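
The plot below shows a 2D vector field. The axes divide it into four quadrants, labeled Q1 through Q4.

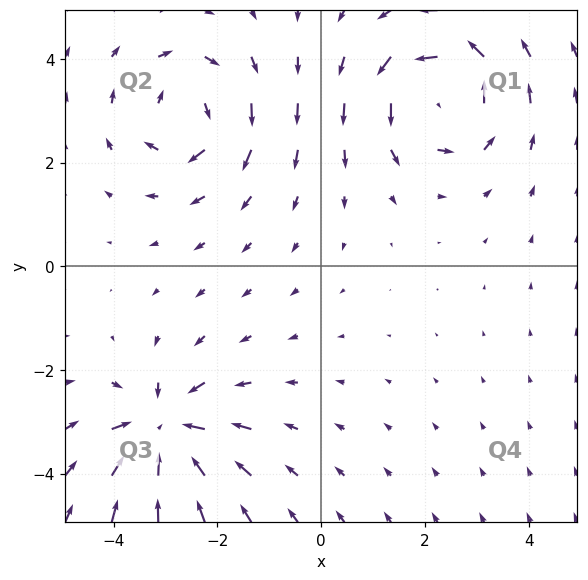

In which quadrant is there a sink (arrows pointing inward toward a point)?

The sink sits at approximately (-3.0, -3.2), which lies in quadrant Q3. The divergence there is about -5, negative as expected for a sink.

Q3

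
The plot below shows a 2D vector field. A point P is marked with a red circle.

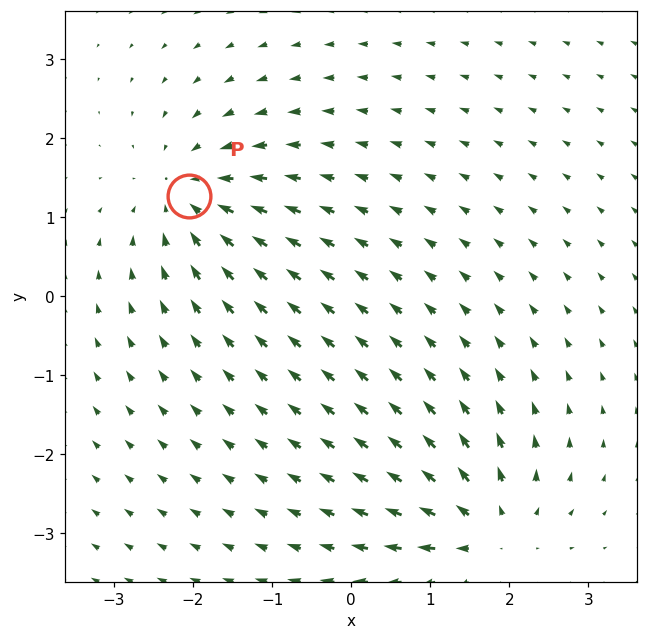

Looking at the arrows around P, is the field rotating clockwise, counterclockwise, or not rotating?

not rotating

Near P at (-2.1, 1.3) the arrows show no circulation. The curl there is ≈0.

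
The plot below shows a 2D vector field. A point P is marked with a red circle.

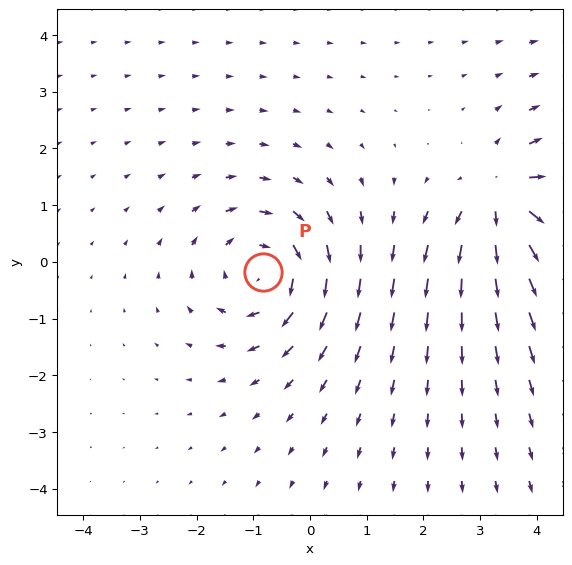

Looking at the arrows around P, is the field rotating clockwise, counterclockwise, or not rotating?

Near P at (-0.8, -0.2) the arrows circulate clockwise. The curl (z-component) there is about -5; negative curl means clockwise rotation.

clockwise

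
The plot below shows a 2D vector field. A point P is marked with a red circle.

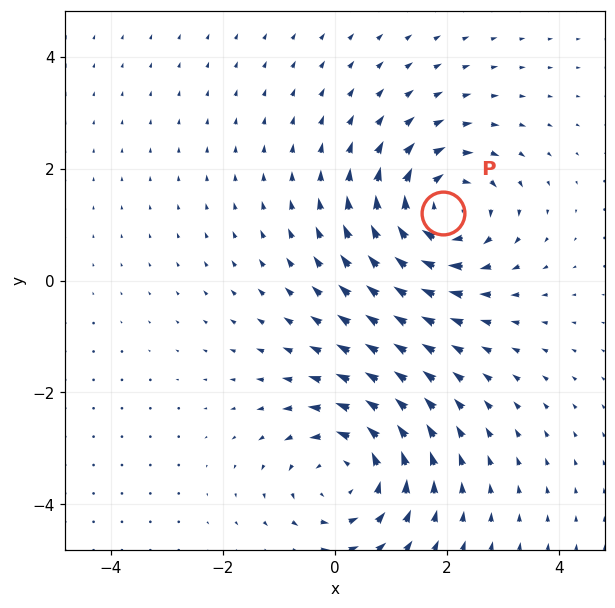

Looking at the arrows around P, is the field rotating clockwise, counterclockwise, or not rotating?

clockwise

Near P at (1.9, 1.2) the arrows circulate clockwise. The curl (z-component) there is about -5; negative curl means clockwise rotation.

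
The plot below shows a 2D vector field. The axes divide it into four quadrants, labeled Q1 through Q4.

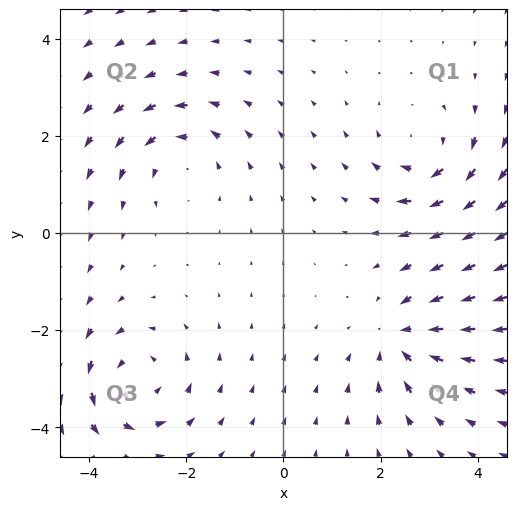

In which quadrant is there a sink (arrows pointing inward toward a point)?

The sink sits at approximately (2.4, -2.2), which lies in quadrant Q4. The divergence there is about -4, negative as expected for a sink.

Q4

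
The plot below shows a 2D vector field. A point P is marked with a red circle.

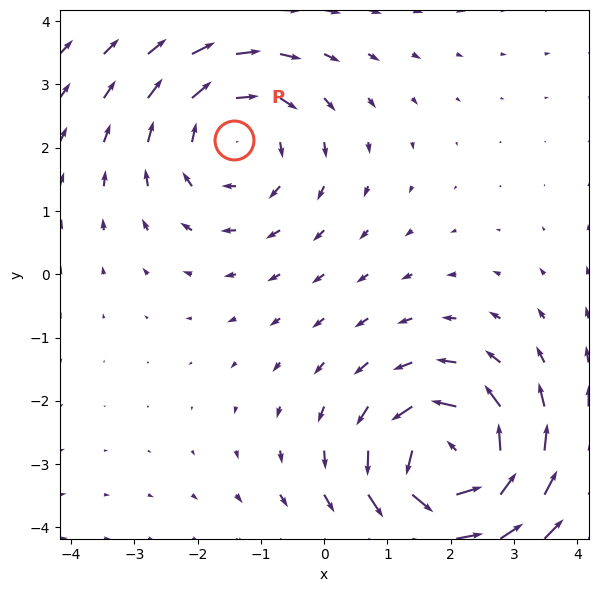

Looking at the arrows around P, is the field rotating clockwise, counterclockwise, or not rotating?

Near P at (-1.4, 2.1) the arrows circulate clockwise. The curl (z-component) there is about -3; negative curl means clockwise rotation.

clockwise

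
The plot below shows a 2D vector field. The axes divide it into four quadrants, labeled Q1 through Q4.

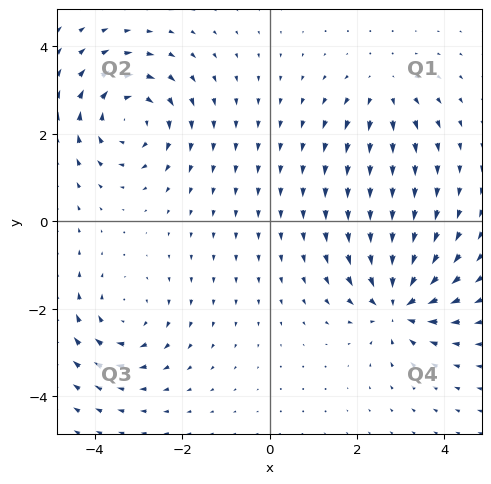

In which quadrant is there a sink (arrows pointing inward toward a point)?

The sink sits at approximately (2.9, -1.9), which lies in quadrant Q4. The divergence there is about -6, negative as expected for a sink.

Q4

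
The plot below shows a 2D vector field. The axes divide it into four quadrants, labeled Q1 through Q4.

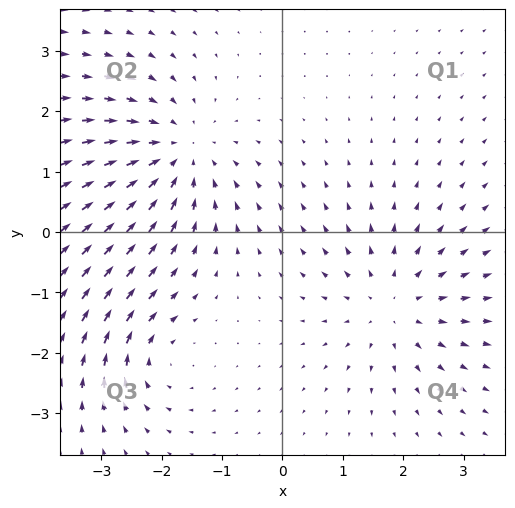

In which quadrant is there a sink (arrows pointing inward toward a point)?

The sink sits at approximately (-1.8, 1.3), which lies in quadrant Q2. The divergence there is about -4, negative as expected for a sink.

Q2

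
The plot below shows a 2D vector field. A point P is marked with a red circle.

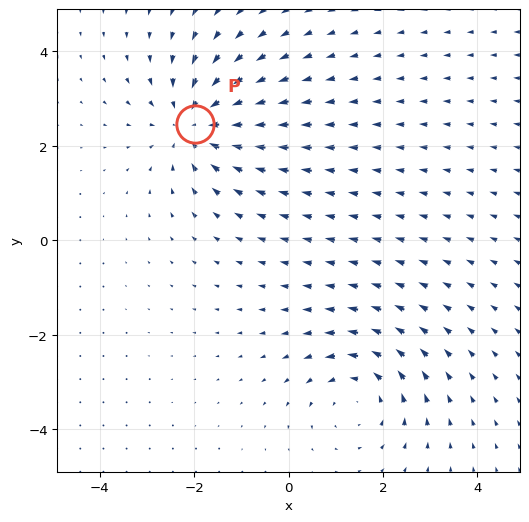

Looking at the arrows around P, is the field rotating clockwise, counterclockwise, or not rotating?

not rotating

Near P at (-2.0, 2.5) the arrows show no circulation. The curl there is ≈0.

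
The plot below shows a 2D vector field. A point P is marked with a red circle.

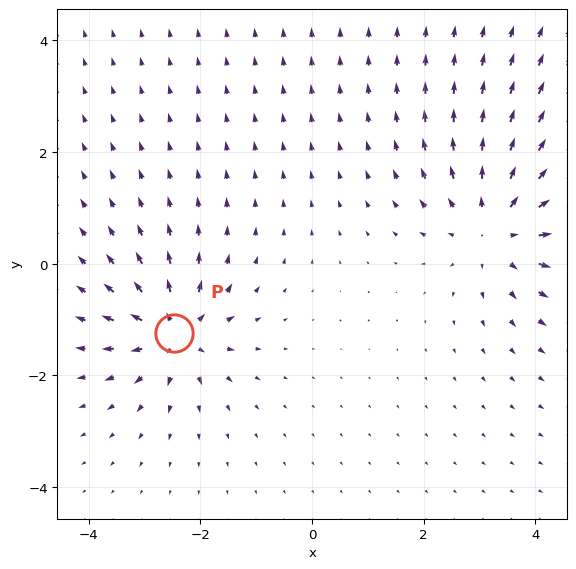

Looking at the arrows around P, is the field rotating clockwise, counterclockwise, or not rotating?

not rotating

Near P at (-2.5, -1.2) the arrows show no circulation. The curl there is ≈0.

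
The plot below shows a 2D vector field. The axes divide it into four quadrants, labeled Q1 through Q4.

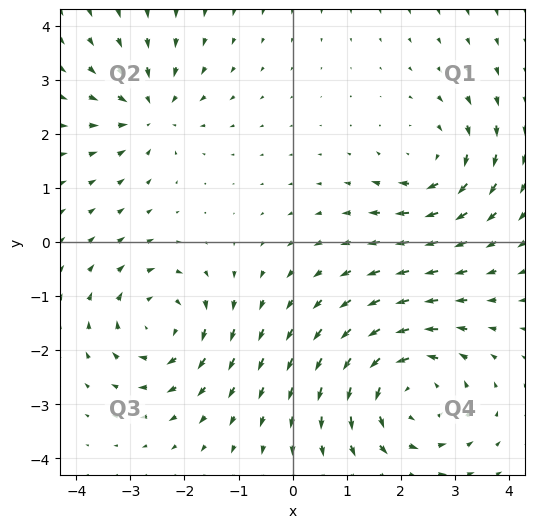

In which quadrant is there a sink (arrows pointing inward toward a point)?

Q2

The sink sits at approximately (-2.6, 2.4), which lies in quadrant Q2. The divergence there is about -4, negative as expected for a sink.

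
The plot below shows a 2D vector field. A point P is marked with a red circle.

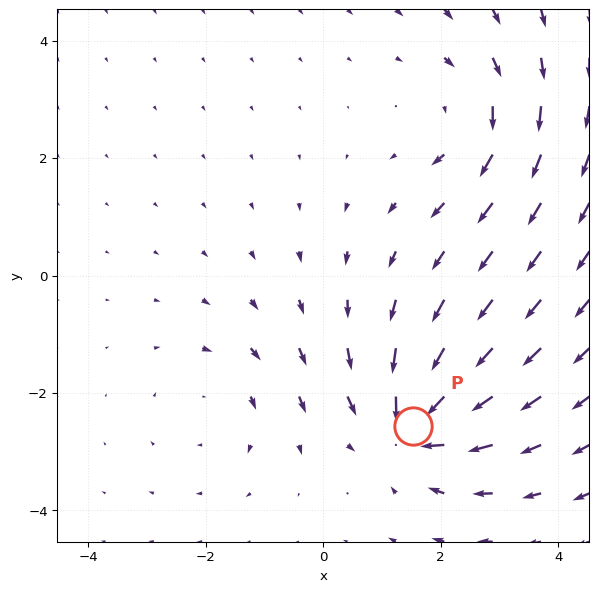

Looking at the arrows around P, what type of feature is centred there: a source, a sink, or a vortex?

At P (1.5, -2.6) the arrows converge inward. Divergence about -6, curl ≈0 — negative divergence with near-zero curl is a sink.

sink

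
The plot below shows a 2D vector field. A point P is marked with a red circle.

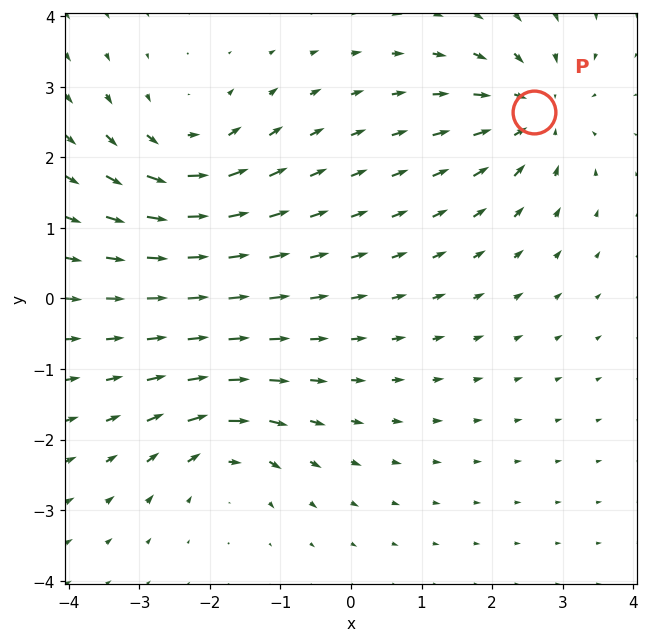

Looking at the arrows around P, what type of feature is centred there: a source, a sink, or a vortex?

sink

At P (2.6, 2.6) the arrows converge inward. Divergence about -6, curl ≈0 — negative divergence with near-zero curl is a sink.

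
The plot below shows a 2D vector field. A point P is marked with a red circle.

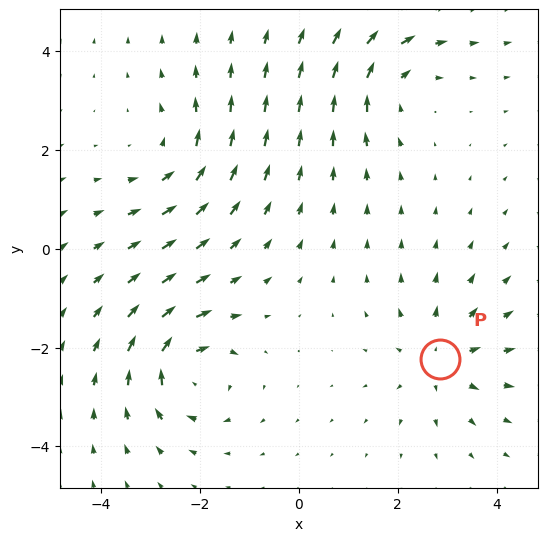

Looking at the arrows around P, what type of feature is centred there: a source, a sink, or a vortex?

source

At P (2.9, -2.2) the arrows spread outward. Divergence about +4, curl ≈0 — positive divergence with near-zero curl is a source.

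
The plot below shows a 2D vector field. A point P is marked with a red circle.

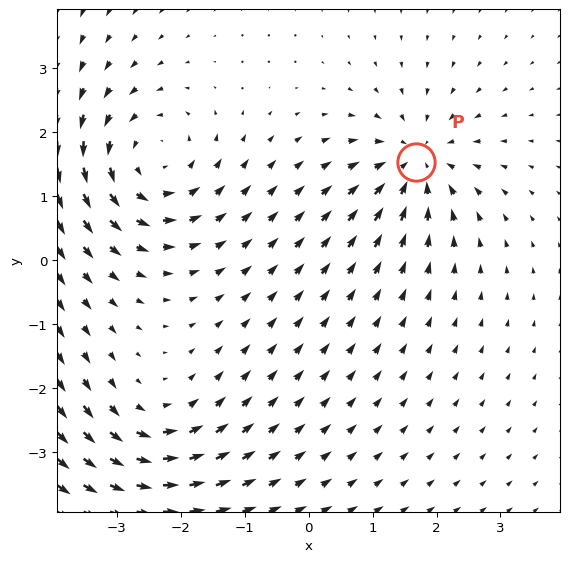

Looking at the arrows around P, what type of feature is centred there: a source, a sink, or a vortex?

sink

At P (1.7, 1.5) the arrows converge inward. Divergence about -5, curl ≈0 — negative divergence with near-zero curl is a sink.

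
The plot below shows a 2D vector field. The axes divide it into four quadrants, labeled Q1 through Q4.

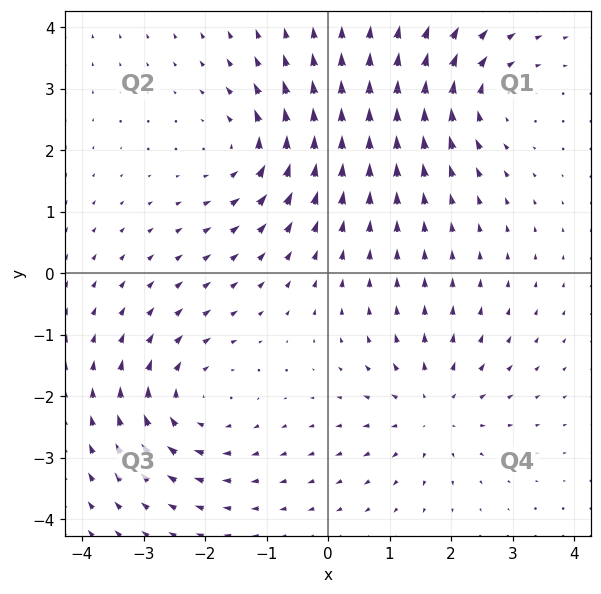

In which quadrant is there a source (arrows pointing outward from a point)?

The source sits at approximately (1.7, -2.2), which lies in quadrant Q4. The divergence there is about +4, positive as expected for a source.

Q4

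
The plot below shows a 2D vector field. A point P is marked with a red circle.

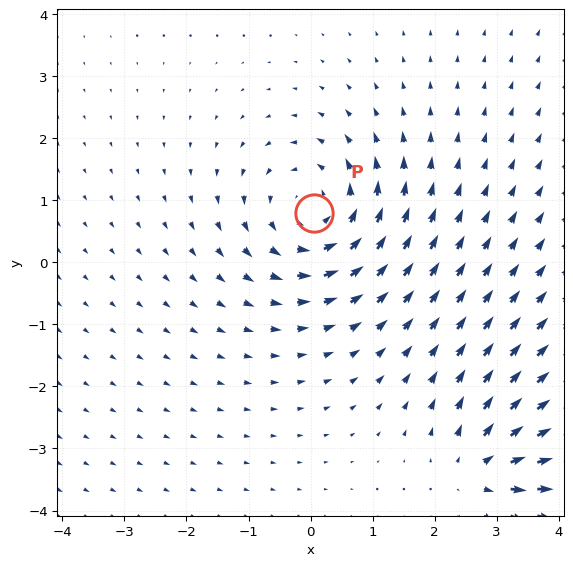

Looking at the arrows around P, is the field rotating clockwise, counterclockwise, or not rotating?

counterclockwise

Near P at (0.1, 0.8) the arrows circulate counterclockwise. The curl (z-component) there is about +4; positive curl means counterclockwise rotation.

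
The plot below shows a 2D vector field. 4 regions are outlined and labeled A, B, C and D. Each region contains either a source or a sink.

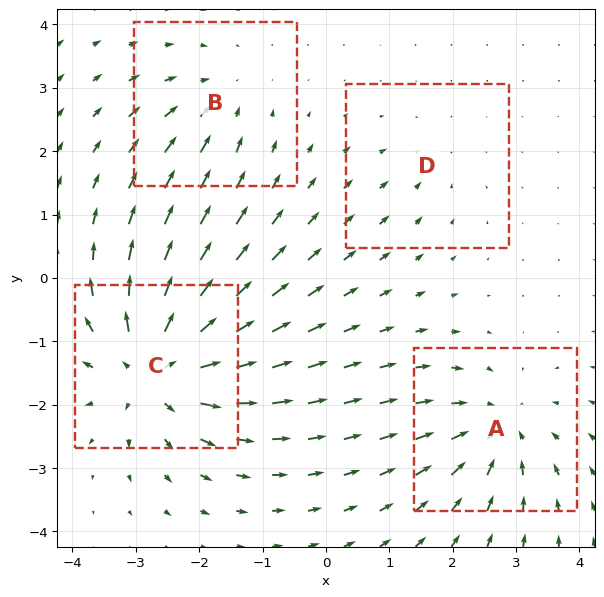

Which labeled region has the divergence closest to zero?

Divergence at each region's feature centre — A: about -5, B: about -3, C: about +7, D: about -2. Region D is closest to zero.

D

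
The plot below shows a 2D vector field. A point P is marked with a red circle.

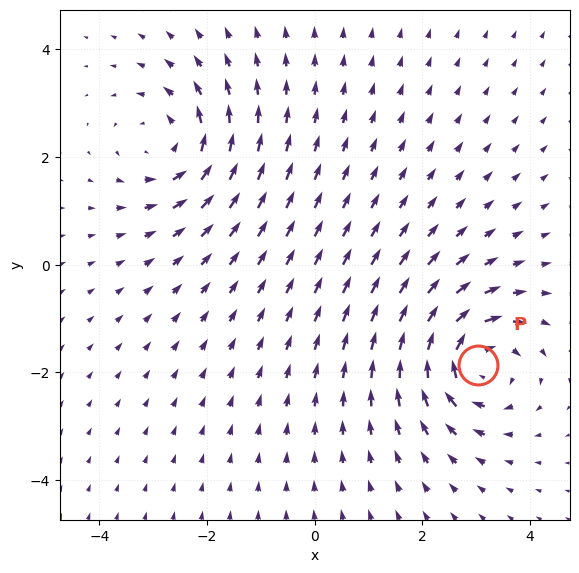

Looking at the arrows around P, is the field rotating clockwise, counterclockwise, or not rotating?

Near P at (3.0, -1.9) the arrows circulate clockwise. The curl (z-component) there is about -6; negative curl means clockwise rotation.

clockwise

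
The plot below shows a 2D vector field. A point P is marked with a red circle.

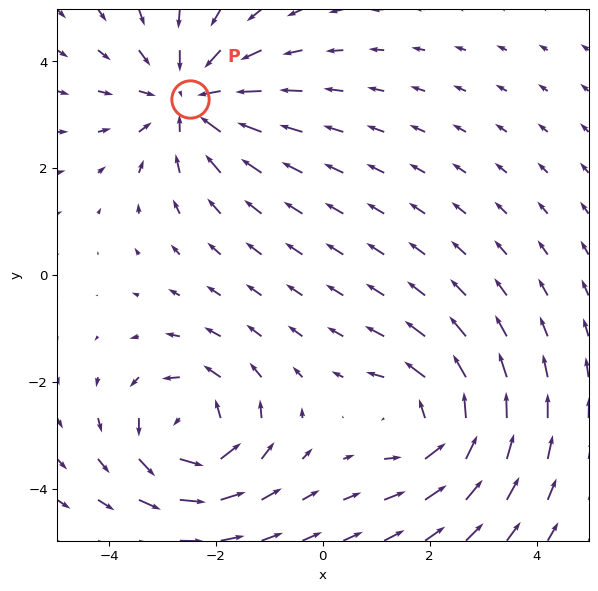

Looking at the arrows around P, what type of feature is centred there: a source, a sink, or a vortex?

sink

At P (-2.5, 3.3) the arrows converge inward. Divergence about -4, curl ≈0 — negative divergence with near-zero curl is a sink.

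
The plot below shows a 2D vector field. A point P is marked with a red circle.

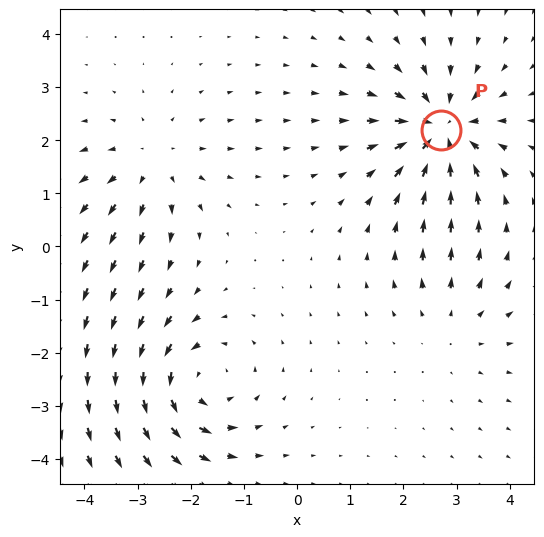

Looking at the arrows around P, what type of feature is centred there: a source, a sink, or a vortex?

At P (2.7, 2.2) the arrows converge inward. Divergence about -6, curl ≈0 — negative divergence with near-zero curl is a sink.

sink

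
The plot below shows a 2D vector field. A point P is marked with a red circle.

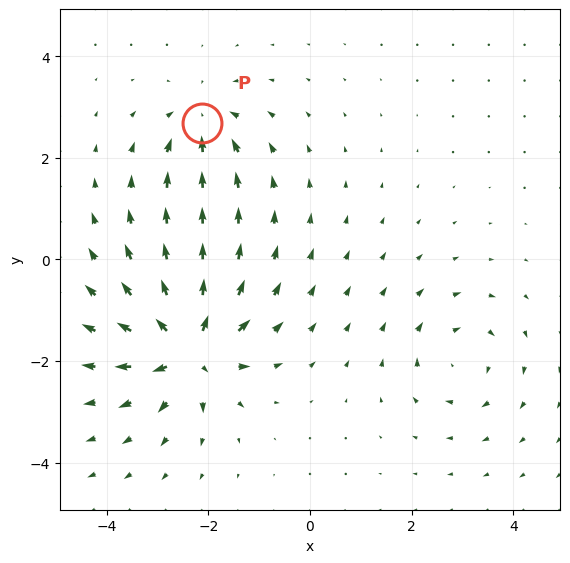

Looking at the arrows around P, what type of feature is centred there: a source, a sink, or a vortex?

sink

At P (-2.1, 2.7) the arrows converge inward. Divergence about -4, curl ≈0 — negative divergence with near-zero curl is a sink.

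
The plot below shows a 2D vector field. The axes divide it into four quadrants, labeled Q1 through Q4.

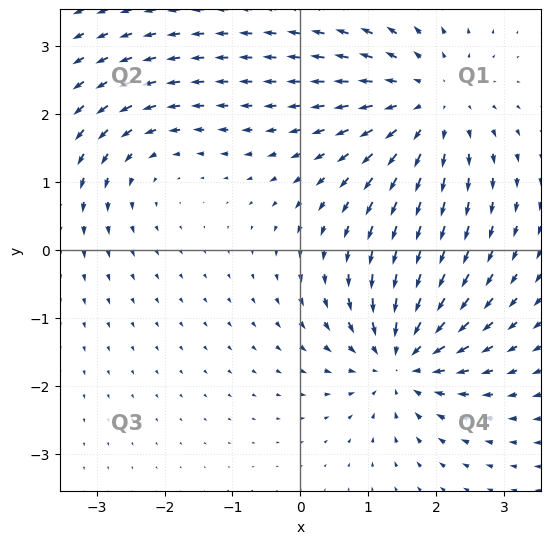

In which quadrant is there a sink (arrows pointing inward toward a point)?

The sink sits at approximately (1.5, -1.6), which lies in quadrant Q4. The divergence there is about -5, negative as expected for a sink.

Q4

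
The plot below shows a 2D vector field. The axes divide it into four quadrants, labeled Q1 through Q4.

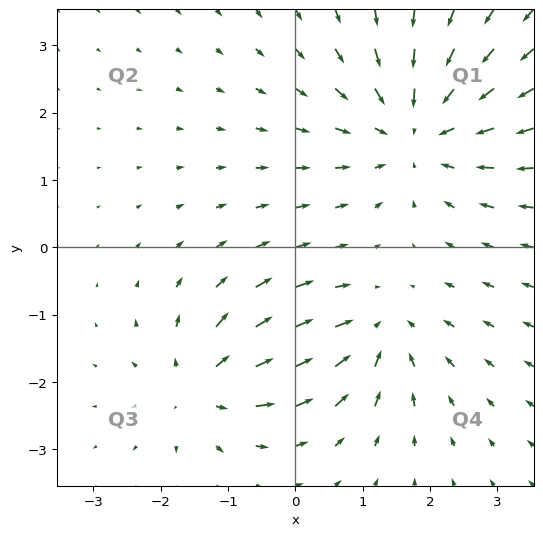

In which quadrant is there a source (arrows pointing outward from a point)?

Q3

The source sits at approximately (-1.4, -2.1), which lies in quadrant Q3. The divergence there is about +4, positive as expected for a source.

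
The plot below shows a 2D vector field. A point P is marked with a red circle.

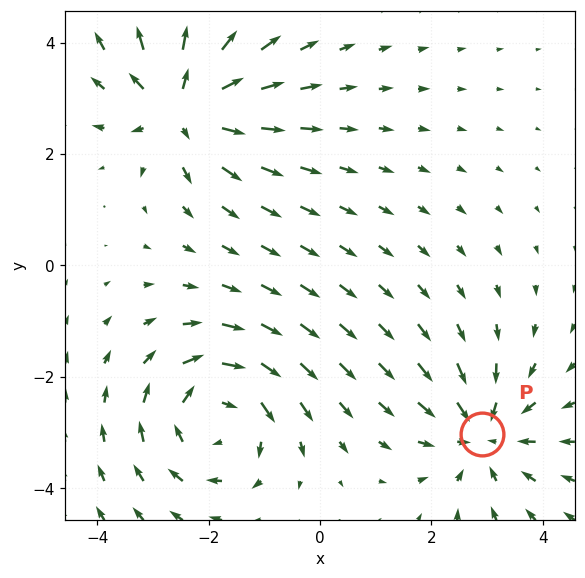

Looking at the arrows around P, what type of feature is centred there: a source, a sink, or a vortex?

sink

At P (2.9, -3.0) the arrows converge inward. Divergence about -4, curl ≈0 — negative divergence with near-zero curl is a sink.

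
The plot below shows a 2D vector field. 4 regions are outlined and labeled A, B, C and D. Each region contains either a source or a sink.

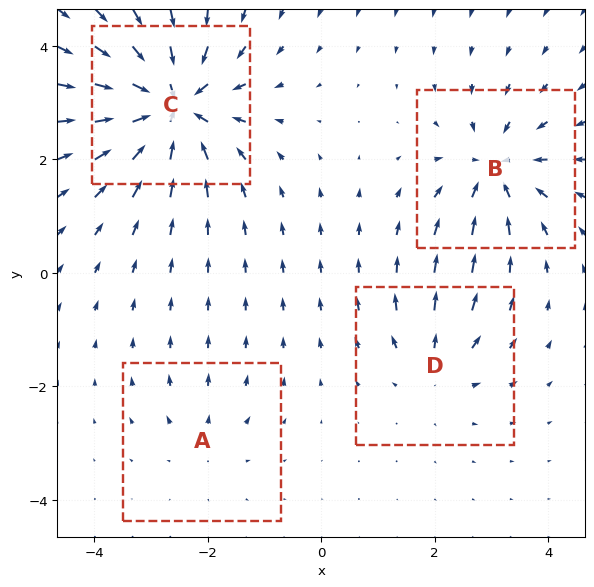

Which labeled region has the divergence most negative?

Divergence at each region's feature centre — A: about +2, B: about -5, C: about -8, D: about +4. Region C is most negative.

C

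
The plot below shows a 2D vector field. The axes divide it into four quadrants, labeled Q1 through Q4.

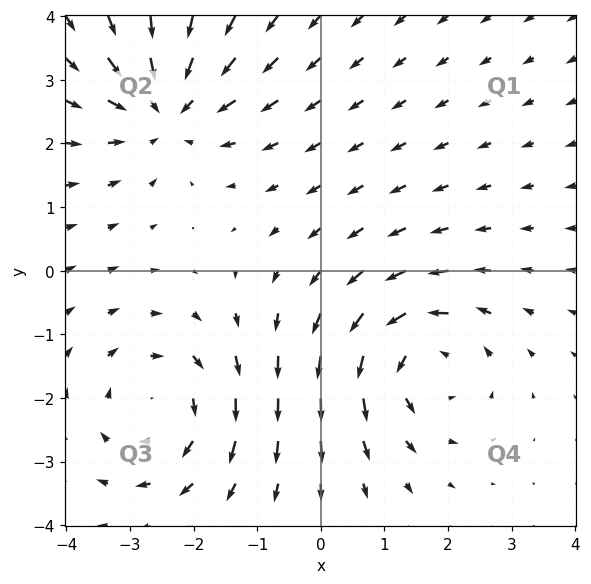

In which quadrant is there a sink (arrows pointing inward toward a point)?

Q2

The sink sits at approximately (-2.4, 2.6), which lies in quadrant Q2. The divergence there is about -4, negative as expected for a sink.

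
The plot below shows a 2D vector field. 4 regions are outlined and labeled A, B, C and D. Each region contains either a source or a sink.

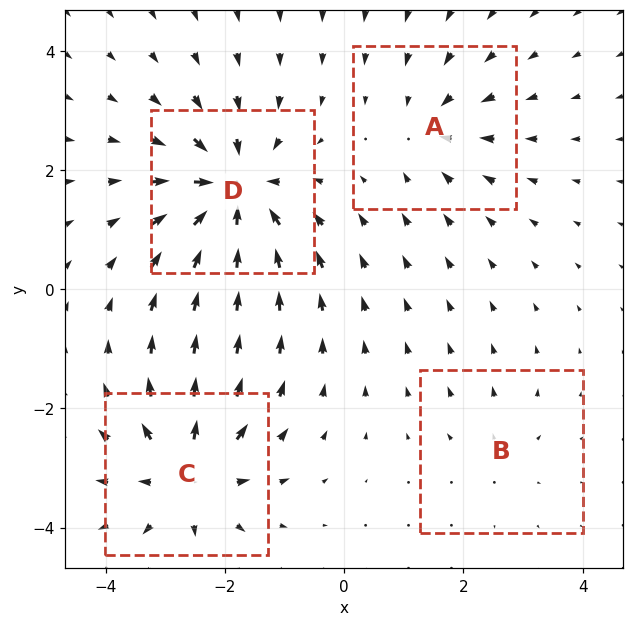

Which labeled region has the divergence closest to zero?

B

Divergence at each region's feature centre — A: about -4, B: about +2, C: about +6, D: about -7. Region B is closest to zero.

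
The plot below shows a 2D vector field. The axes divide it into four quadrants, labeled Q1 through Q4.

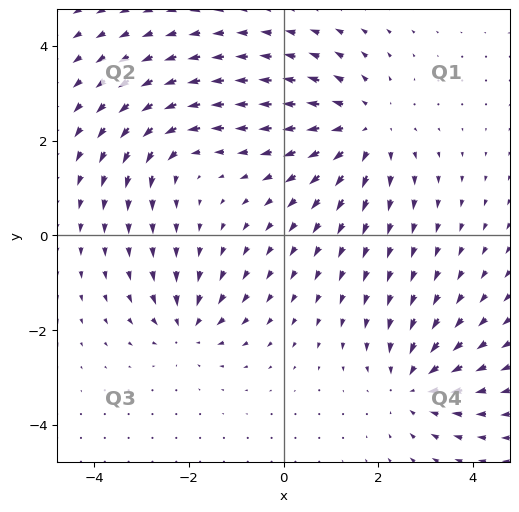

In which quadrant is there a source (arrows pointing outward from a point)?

Q1

The source sits at approximately (1.7, 2.3), which lies in quadrant Q1. The divergence there is about +4, positive as expected for a source.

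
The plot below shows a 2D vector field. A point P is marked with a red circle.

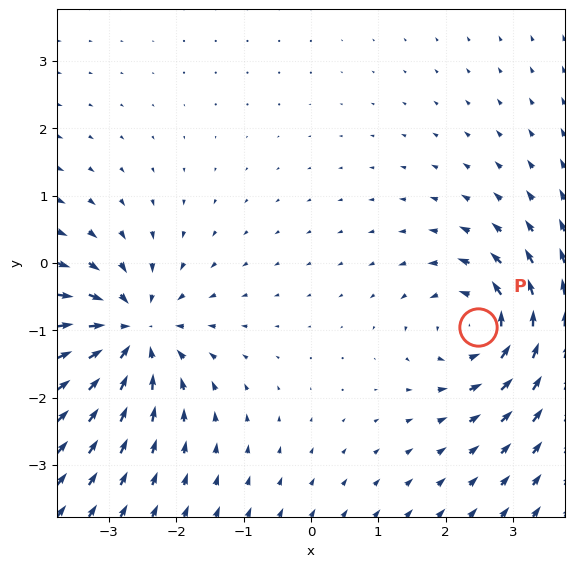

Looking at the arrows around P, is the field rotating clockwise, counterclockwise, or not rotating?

counterclockwise

Near P at (2.5, -1.0) the arrows circulate counterclockwise. The curl (z-component) there is about +4; positive curl means counterclockwise rotation.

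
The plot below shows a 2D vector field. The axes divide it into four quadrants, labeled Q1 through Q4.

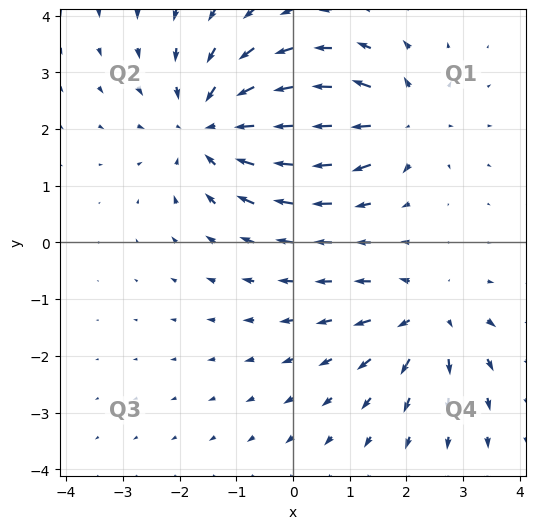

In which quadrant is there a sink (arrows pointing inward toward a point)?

Q2

The sink sits at approximately (-1.4, 2.0), which lies in quadrant Q2. The divergence there is about -3, negative as expected for a sink.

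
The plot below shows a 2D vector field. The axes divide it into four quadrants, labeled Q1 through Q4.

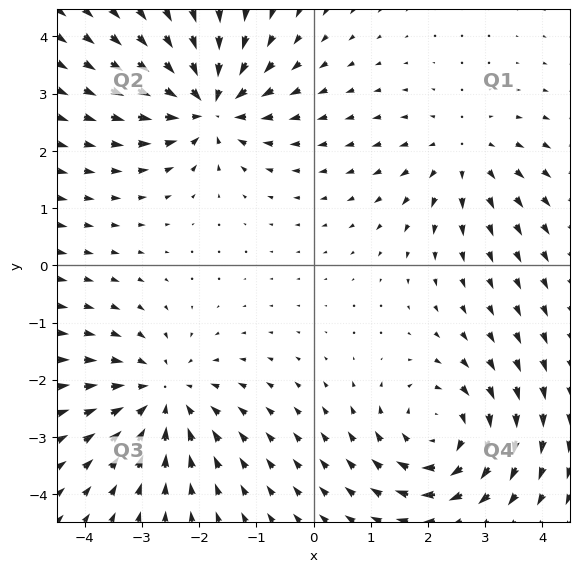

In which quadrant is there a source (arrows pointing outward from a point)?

The source sits at approximately (2.6, 1.9), which lies in quadrant Q1. The divergence there is about +3, positive as expected for a source.

Q1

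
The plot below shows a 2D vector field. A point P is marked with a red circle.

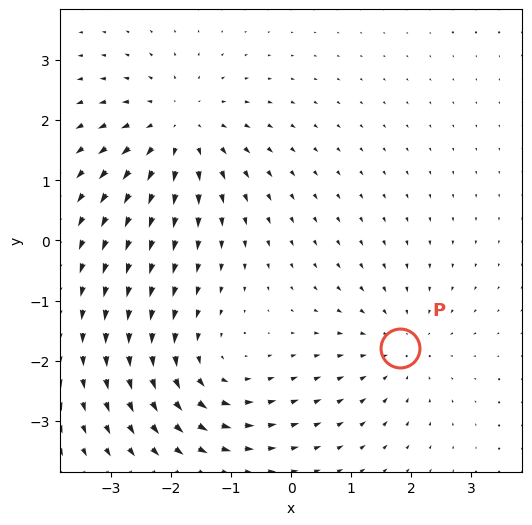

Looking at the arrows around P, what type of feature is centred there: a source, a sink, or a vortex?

At P (1.8, -1.8) the arrows converge inward. Divergence about -3, curl ≈0 — negative divergence with near-zero curl is a sink.

sink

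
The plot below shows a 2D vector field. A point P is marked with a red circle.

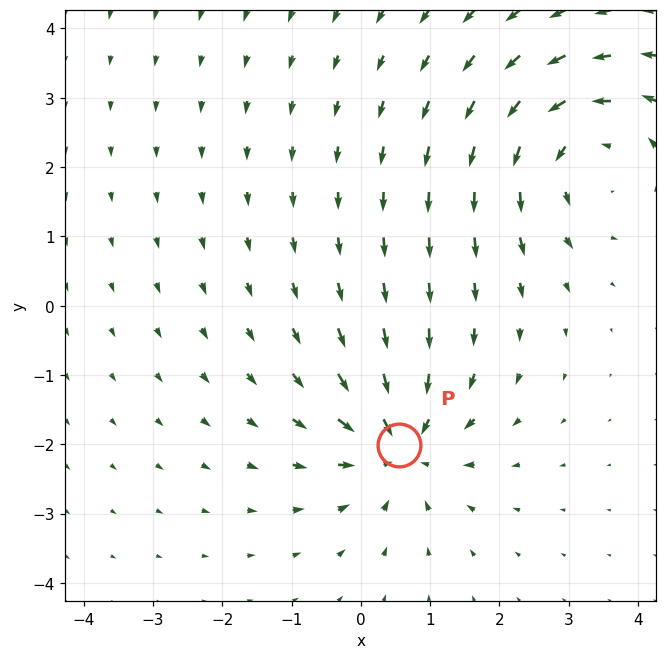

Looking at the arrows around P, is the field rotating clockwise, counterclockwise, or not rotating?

not rotating

Near P at (0.5, -2.0) the arrows show no circulation. The curl there is ≈0.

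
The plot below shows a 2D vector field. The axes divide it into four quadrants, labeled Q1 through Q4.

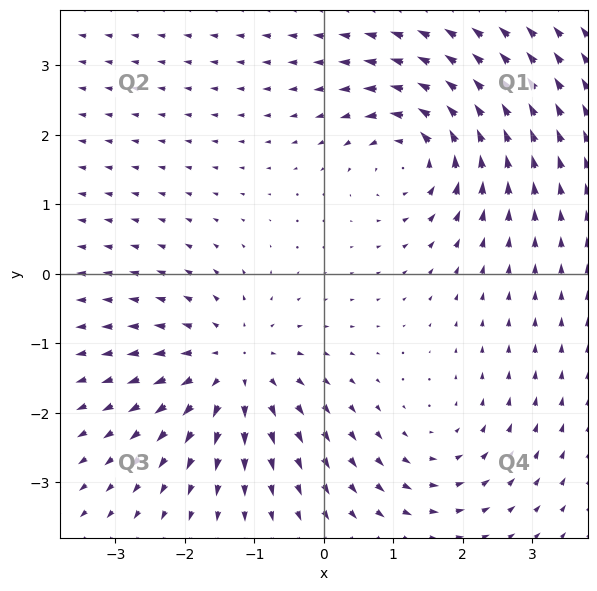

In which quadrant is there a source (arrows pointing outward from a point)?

The source sits at approximately (-1.3, -1.3), which lies in quadrant Q3. The divergence there is about +5, positive as expected for a source.

Q3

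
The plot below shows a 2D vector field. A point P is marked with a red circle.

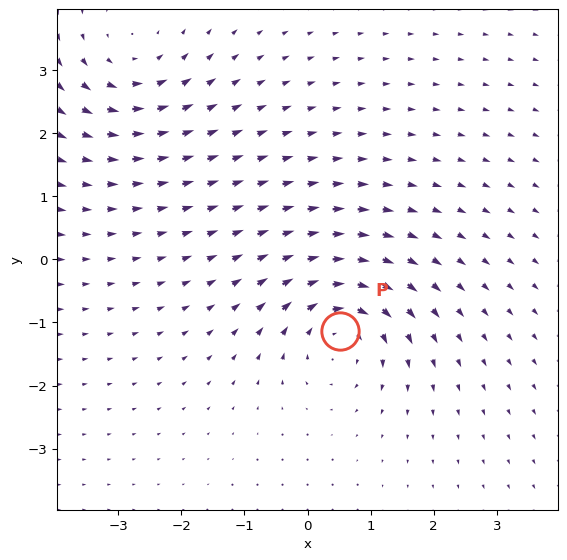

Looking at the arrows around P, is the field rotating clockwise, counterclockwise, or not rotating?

Near P at (0.5, -1.1) the arrows circulate clockwise. The curl (z-component) there is about -6; negative curl means clockwise rotation.

clockwise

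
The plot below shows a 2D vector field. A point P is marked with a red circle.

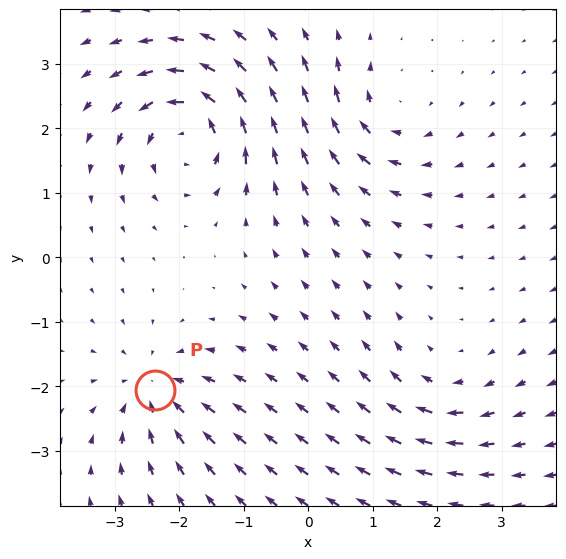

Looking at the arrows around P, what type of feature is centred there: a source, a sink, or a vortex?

sink

At P (-2.4, -2.0) the arrows converge inward. Divergence about -4, curl ≈0 — negative divergence with near-zero curl is a sink.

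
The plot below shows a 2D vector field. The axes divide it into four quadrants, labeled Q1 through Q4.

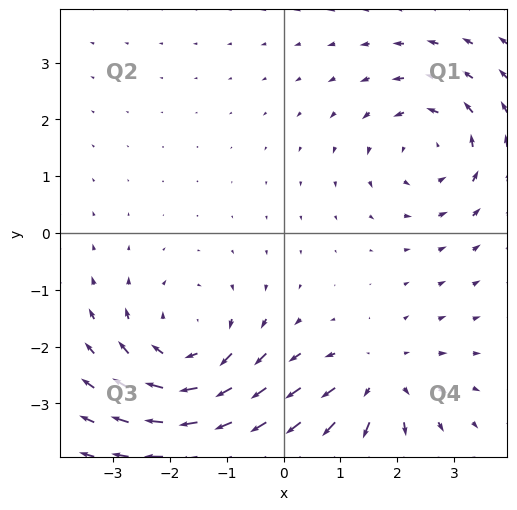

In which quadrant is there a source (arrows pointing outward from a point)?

Q4

The source sits at approximately (1.7, -2.6), which lies in quadrant Q4. The divergence there is about +3, positive as expected for a source.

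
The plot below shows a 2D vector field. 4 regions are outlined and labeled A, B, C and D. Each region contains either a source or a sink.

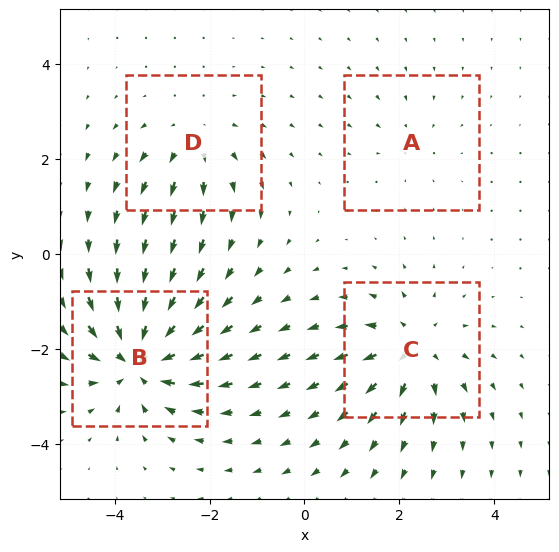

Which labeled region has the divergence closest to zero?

Divergence at each region's feature centre — A: about -2, B: about -7, C: about +5, D: about +3. Region A is closest to zero.

A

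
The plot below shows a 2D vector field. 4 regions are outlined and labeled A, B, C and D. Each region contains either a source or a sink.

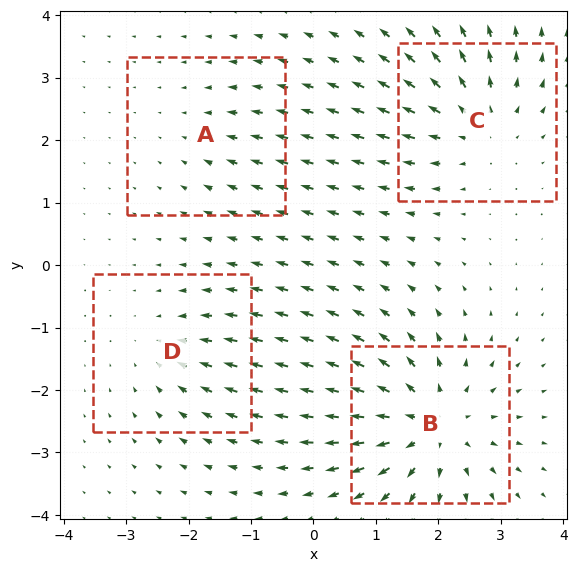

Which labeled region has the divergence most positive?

Divergence at each region's feature centre — A: about -2, B: about +7, C: about +5, D: about -3. Region B is most positive.

B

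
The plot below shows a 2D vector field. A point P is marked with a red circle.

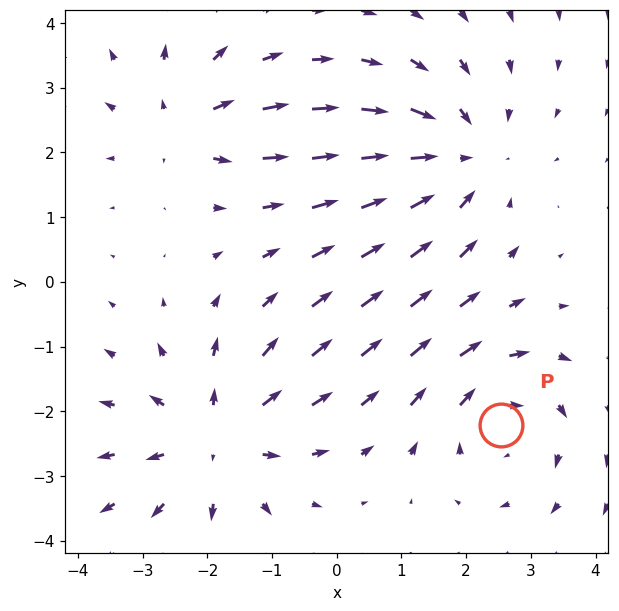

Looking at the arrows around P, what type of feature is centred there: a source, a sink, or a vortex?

At P (2.5, -2.2) the arrows circulate clockwise. Divergence ≈0, curl about -3 — near-zero divergence with nonzero curl is a vortex.

vortex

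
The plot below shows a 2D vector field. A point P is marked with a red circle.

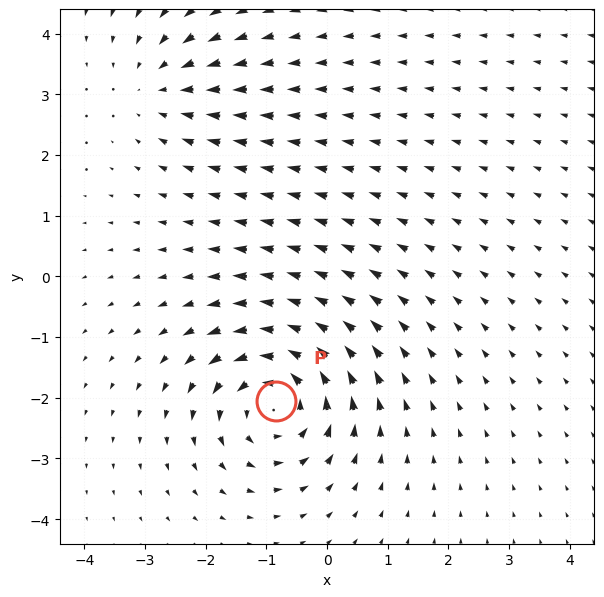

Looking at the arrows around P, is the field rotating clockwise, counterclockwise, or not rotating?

Near P at (-0.8, -2.1) the arrows circulate counterclockwise. The curl (z-component) there is about +5; positive curl means counterclockwise rotation.

counterclockwise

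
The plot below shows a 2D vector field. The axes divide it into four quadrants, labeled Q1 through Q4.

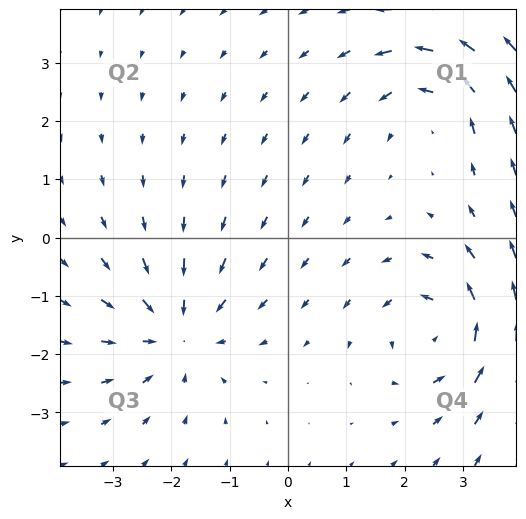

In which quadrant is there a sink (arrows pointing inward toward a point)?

Q3

The sink sits at approximately (-1.9, -1.6), which lies in quadrant Q3. The divergence there is about -5, negative as expected for a sink.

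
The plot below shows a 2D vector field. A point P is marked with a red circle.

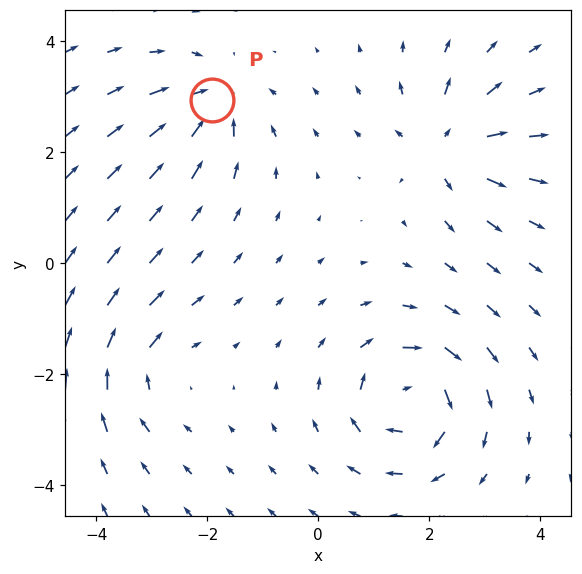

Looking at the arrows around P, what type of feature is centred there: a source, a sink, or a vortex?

At P (-1.9, 2.9) the arrows converge inward. Divergence about -5, curl ≈0 — negative divergence with near-zero curl is a sink.

sink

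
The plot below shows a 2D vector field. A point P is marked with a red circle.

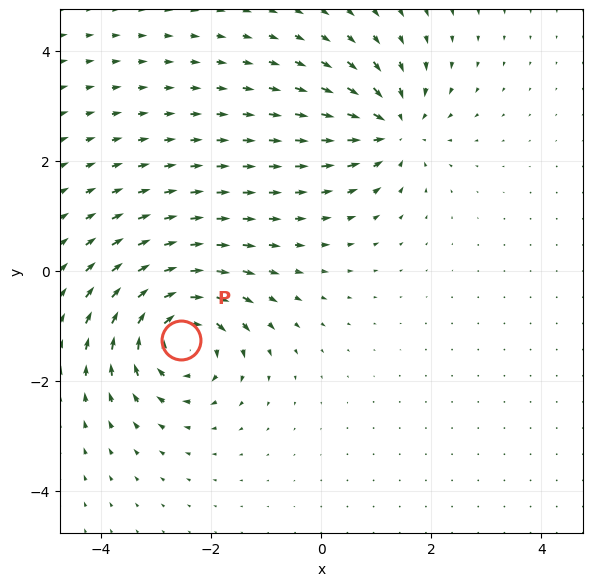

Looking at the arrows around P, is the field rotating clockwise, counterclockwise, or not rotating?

clockwise

Near P at (-2.6, -1.3) the arrows circulate clockwise. The curl (z-component) there is about -6; negative curl means clockwise rotation.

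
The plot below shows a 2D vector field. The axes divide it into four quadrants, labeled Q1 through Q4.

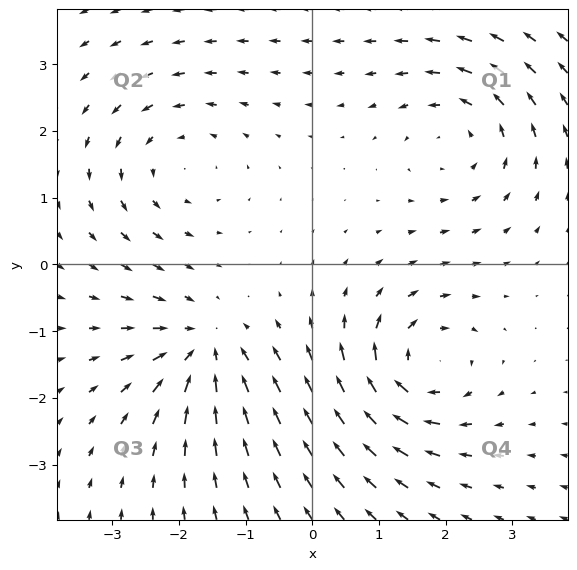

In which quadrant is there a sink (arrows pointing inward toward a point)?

The sink sits at approximately (-1.6, -1.3), which lies in quadrant Q3. The divergence there is about -4, negative as expected for a sink.

Q3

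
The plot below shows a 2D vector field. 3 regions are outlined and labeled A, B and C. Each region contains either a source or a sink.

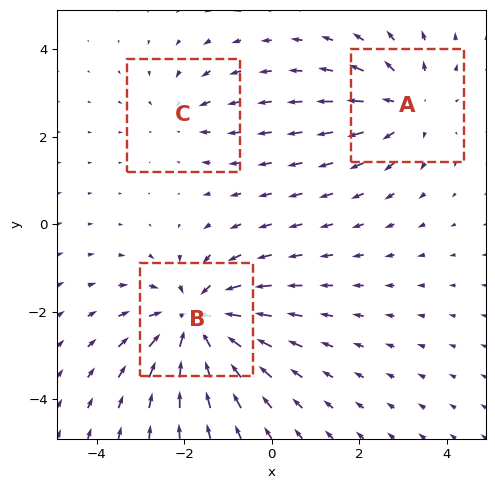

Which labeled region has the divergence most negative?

B

Divergence at each region's feature centre — A: about +3, B: about -4, C: about -2. Region B is most negative.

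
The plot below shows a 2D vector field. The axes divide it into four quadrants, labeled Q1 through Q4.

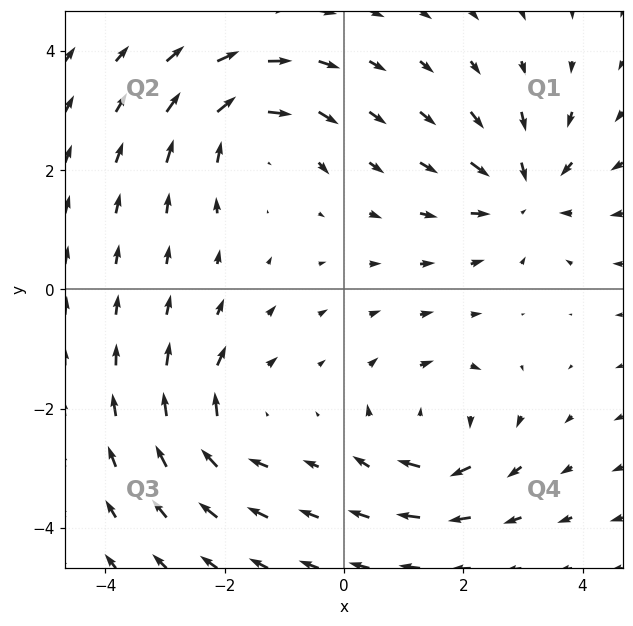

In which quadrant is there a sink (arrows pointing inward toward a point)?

Q1

The sink sits at approximately (3.0, 1.6), which lies in quadrant Q1. The divergence there is about -5, negative as expected for a sink.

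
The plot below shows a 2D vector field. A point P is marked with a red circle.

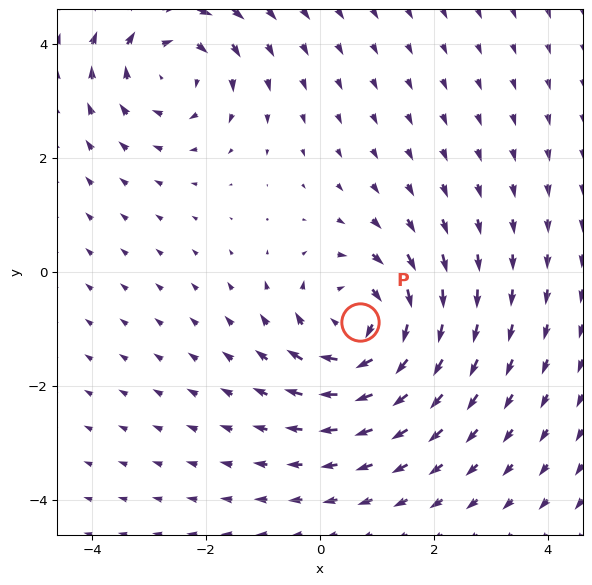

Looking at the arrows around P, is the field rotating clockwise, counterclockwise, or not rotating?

Near P at (0.7, -0.9) the arrows circulate clockwise. The curl (z-component) there is about -4; negative curl means clockwise rotation.

clockwise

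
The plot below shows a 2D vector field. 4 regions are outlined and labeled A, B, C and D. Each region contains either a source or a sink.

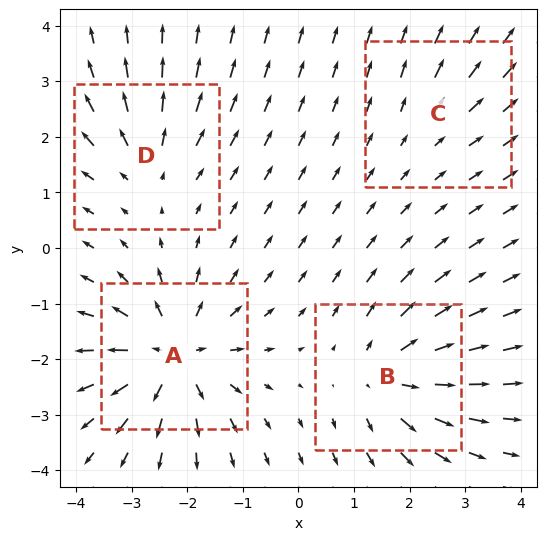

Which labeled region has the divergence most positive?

Divergence at each region's feature centre — A: about +8, B: about +6, C: about +2, D: about +4. Region A is most positive.

A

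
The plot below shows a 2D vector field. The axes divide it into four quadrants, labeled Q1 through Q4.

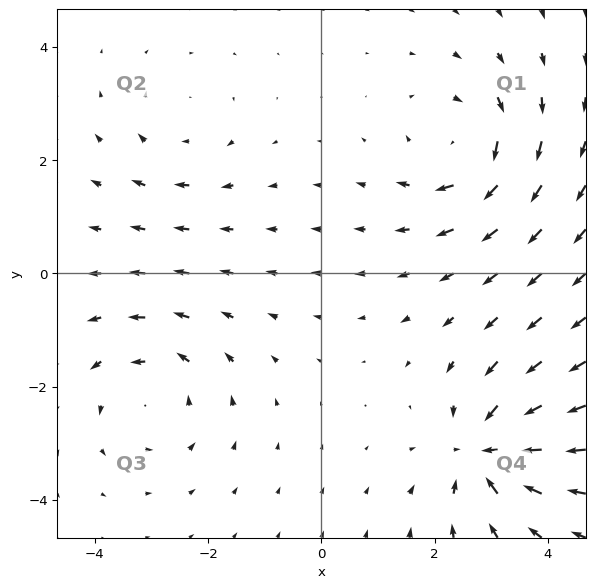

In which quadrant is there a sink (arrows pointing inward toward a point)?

The sink sits at approximately (2.9, -3.1), which lies in quadrant Q4. The divergence there is about -6, negative as expected for a sink.

Q4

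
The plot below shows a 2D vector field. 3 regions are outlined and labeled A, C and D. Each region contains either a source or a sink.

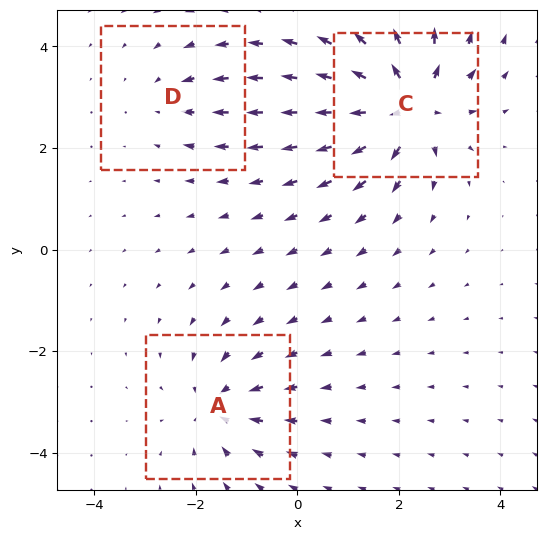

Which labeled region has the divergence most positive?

C

Divergence at each region's feature centre — A: about -3, C: about +6, D: about -2. Region C is most positive.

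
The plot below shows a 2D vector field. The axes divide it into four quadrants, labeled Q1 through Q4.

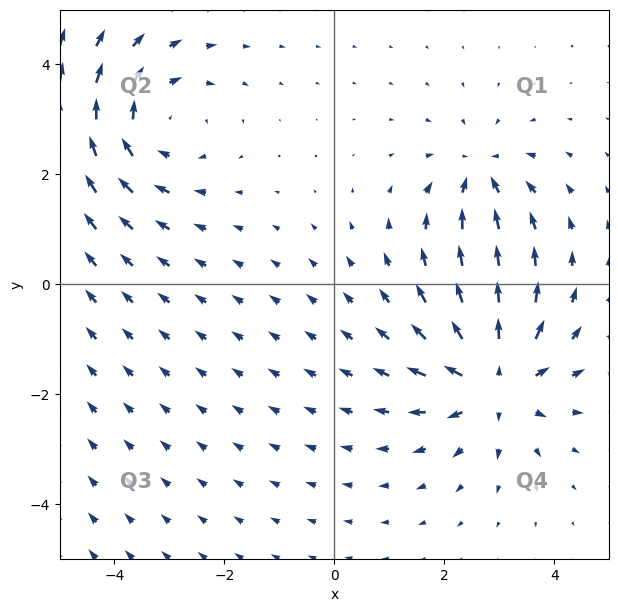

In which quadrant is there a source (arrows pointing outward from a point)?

Q4

The source sits at approximately (2.9, -1.8), which lies in quadrant Q4. The divergence there is about +5, positive as expected for a source.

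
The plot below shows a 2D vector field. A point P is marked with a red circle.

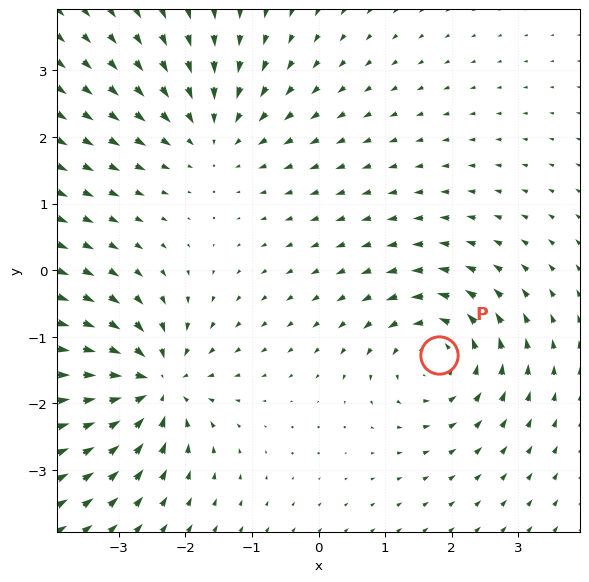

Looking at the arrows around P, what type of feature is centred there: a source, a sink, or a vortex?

At P (1.8, -1.3) the arrows circulate counterclockwise. Divergence ≈0, curl about +6 — near-zero divergence with nonzero curl is a vortex.

vortex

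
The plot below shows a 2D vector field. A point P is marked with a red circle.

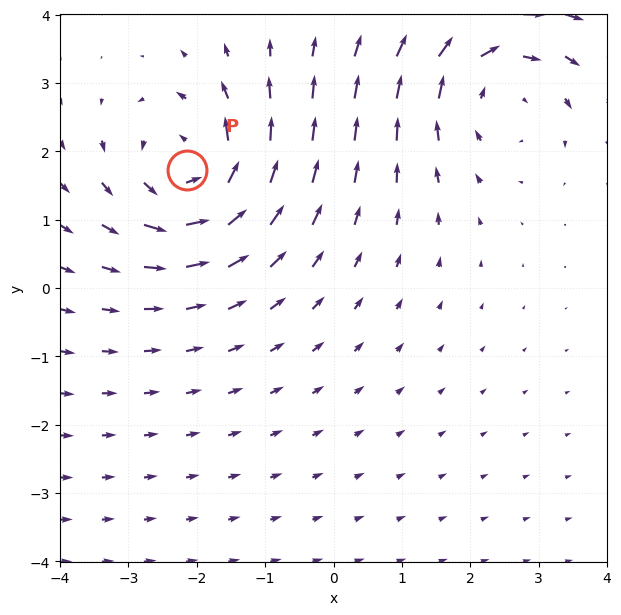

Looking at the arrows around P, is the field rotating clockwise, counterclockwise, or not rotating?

Near P at (-2.1, 1.7) the arrows circulate counterclockwise. The curl (z-component) there is about +5; positive curl means counterclockwise rotation.

counterclockwise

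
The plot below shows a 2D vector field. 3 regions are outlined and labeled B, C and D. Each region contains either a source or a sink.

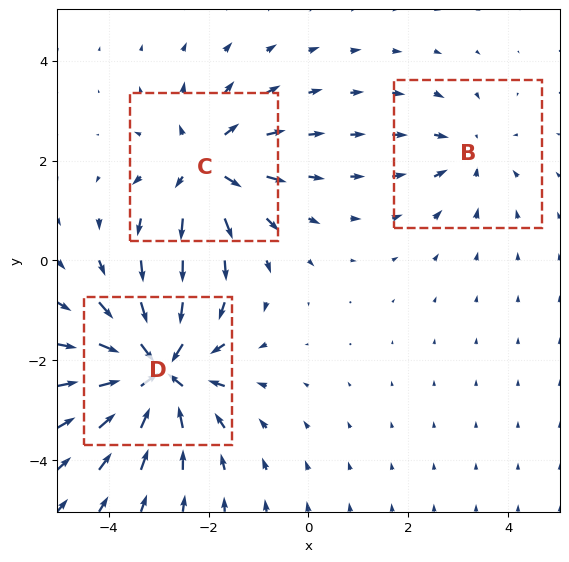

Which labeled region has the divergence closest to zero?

Divergence at each region's feature centre — B: about -2, C: about +4, D: about -6. Region B is closest to zero.

B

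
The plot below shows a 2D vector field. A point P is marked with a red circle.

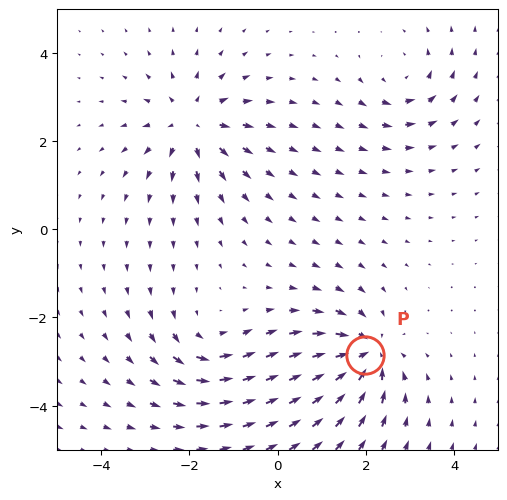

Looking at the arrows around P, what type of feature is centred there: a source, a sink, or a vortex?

sink

At P (2.0, -2.8) the arrows converge inward. Divergence about -6, curl ≈0 — negative divergence with near-zero curl is a sink.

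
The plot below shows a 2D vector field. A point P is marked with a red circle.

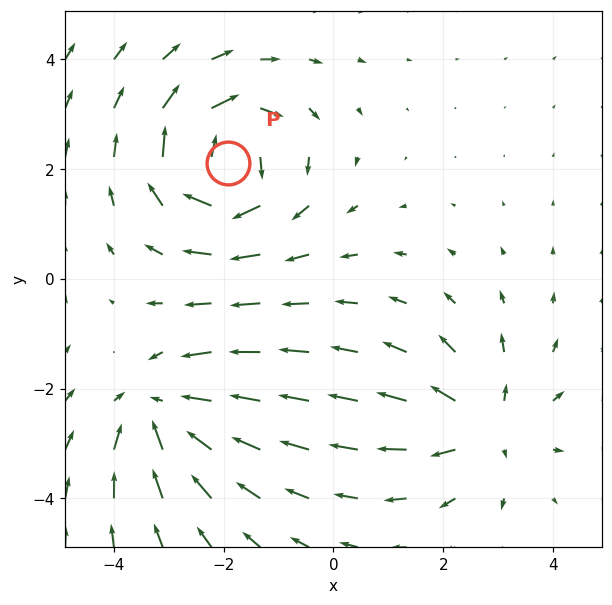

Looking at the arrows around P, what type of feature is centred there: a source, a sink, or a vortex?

At P (-1.9, 2.1) the arrows circulate clockwise. Divergence ≈0, curl about -5 — near-zero divergence with nonzero curl is a vortex.

vortex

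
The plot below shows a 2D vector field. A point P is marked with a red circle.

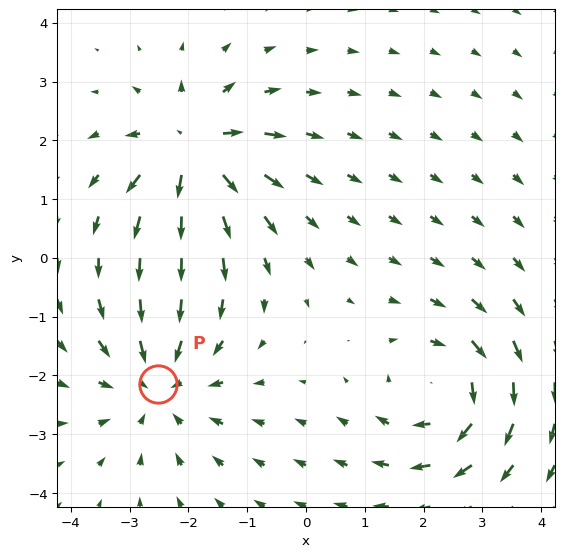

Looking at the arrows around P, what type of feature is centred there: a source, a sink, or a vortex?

At P (-2.5, -2.1) the arrows converge inward. Divergence about -4, curl ≈0 — negative divergence with near-zero curl is a sink.

sink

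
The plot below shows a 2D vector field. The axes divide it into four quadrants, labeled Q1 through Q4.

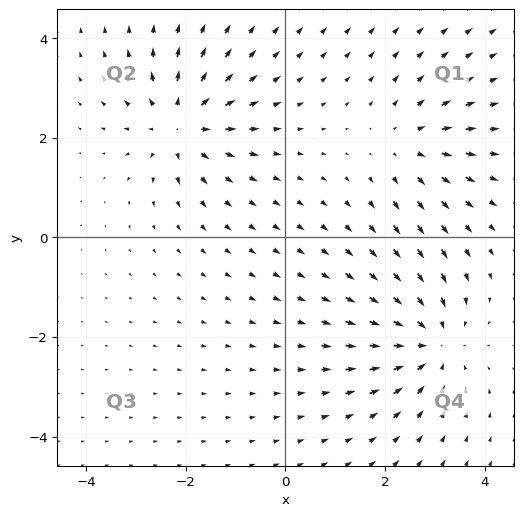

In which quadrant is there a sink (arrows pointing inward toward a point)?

The sink sits at approximately (2.9, -2.1), which lies in quadrant Q4. The divergence there is about -5, negative as expected for a sink.

Q4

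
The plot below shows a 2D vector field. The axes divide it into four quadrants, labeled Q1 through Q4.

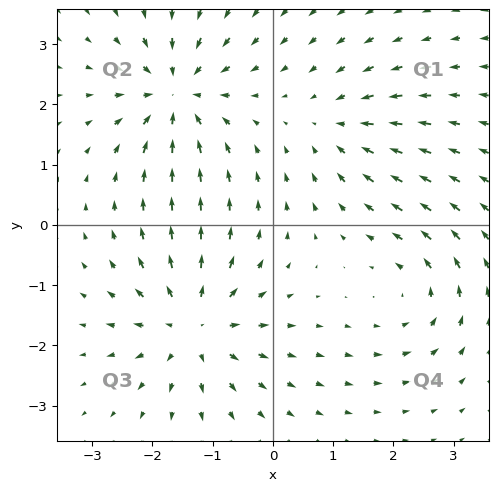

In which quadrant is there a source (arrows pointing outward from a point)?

Q3

The source sits at approximately (-1.3, -1.7), which lies in quadrant Q3. The divergence there is about +6, positive as expected for a source.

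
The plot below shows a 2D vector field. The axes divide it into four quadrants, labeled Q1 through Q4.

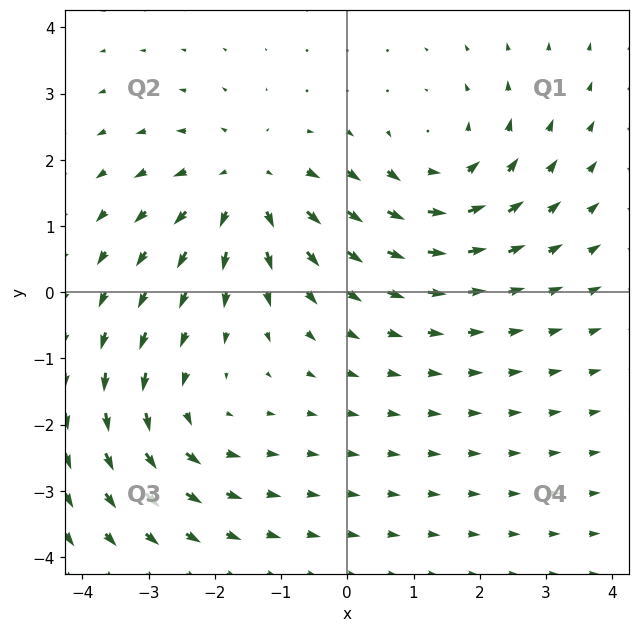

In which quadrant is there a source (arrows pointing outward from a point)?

Q2

The source sits at approximately (-1.5, 1.6), which lies in quadrant Q2. The divergence there is about +5, positive as expected for a source.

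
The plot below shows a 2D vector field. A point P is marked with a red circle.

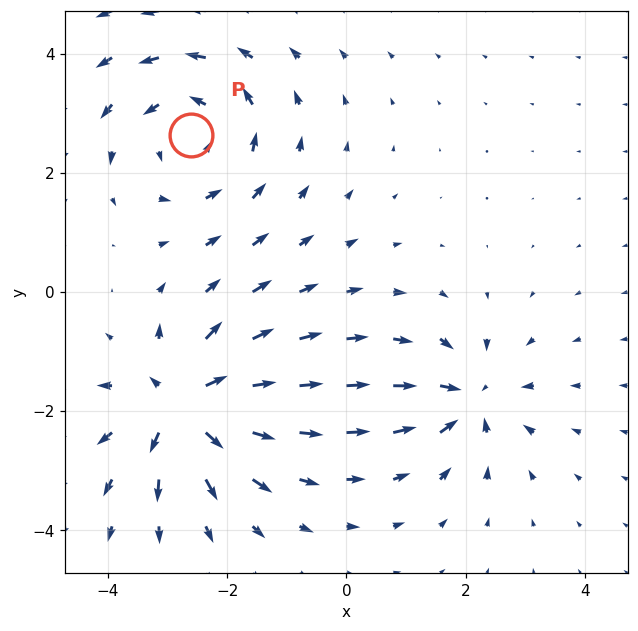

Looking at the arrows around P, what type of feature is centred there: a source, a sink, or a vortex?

At P (-2.6, 2.6) the arrows circulate counterclockwise. Divergence ≈0, curl about +4 — near-zero divergence with nonzero curl is a vortex.

vortex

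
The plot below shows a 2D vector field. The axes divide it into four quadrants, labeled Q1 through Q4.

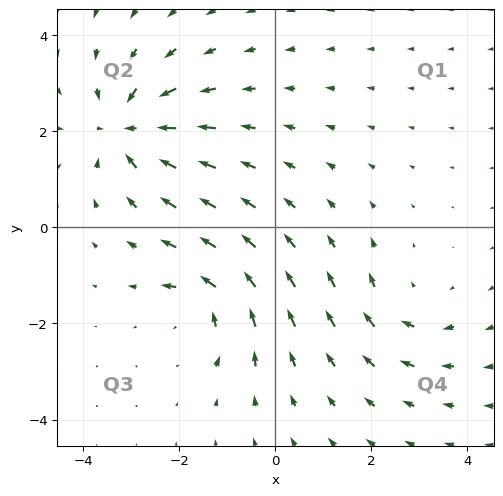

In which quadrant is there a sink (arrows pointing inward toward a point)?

Q2

The sink sits at approximately (-3.1, 2.1), which lies in quadrant Q2. The divergence there is about -5, negative as expected for a sink.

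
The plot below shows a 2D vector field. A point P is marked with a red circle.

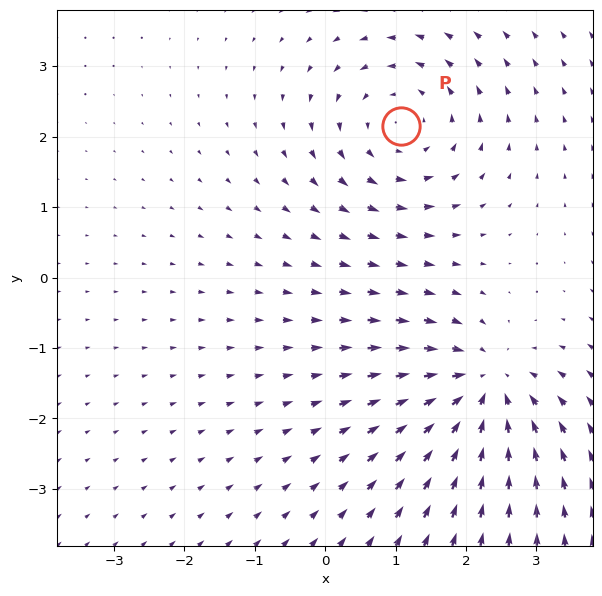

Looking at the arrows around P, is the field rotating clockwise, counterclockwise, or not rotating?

Near P at (1.1, 2.2) the arrows circulate counterclockwise. The curl (z-component) there is about +3; positive curl means counterclockwise rotation.

counterclockwise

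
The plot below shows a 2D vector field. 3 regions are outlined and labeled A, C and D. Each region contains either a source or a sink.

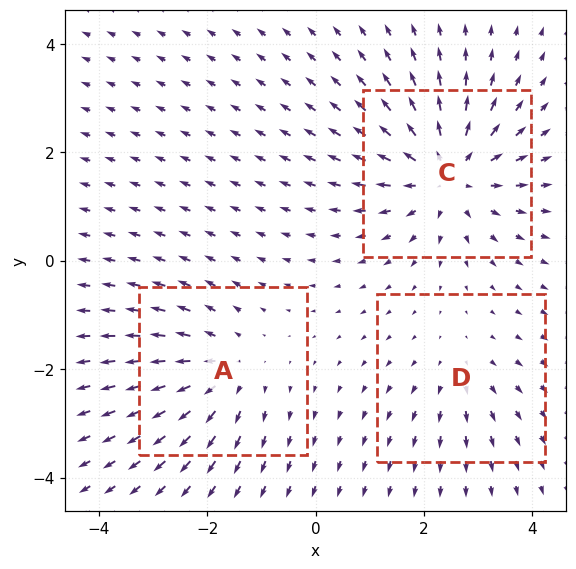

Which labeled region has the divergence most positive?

Divergence at each region's feature centre — A: about +3, C: about +5, D: about +2. Region C is most positive.

C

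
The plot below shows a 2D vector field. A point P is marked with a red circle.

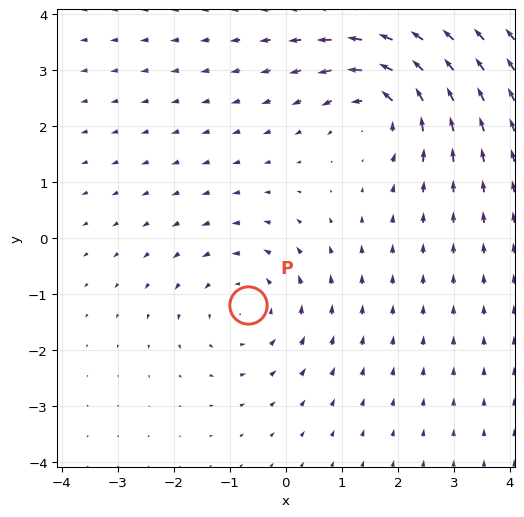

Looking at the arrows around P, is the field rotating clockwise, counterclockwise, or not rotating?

Near P at (-0.7, -1.2) the arrows circulate counterclockwise. The curl (z-component) there is about +3; positive curl means counterclockwise rotation.

counterclockwise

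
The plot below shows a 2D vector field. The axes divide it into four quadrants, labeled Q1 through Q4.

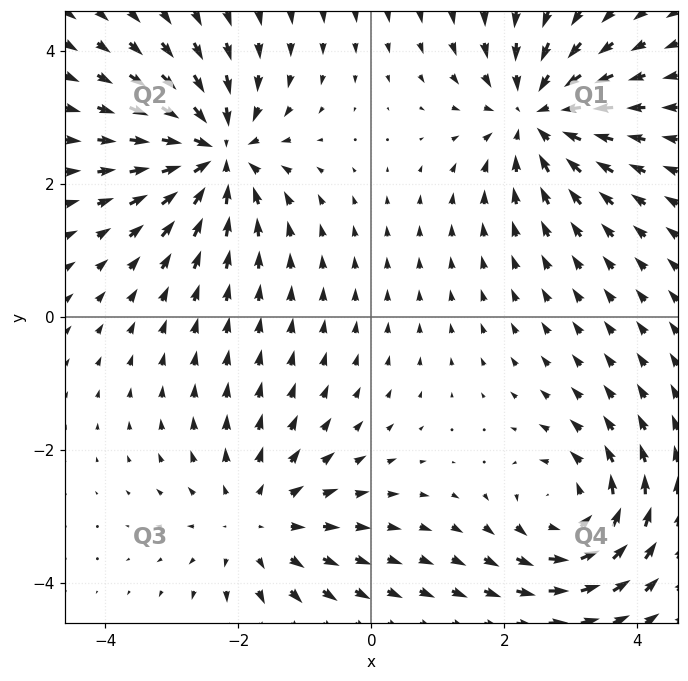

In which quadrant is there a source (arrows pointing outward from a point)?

Q3

The source sits at approximately (-1.7, -3.1), which lies in quadrant Q3. The divergence there is about +4, positive as expected for a source.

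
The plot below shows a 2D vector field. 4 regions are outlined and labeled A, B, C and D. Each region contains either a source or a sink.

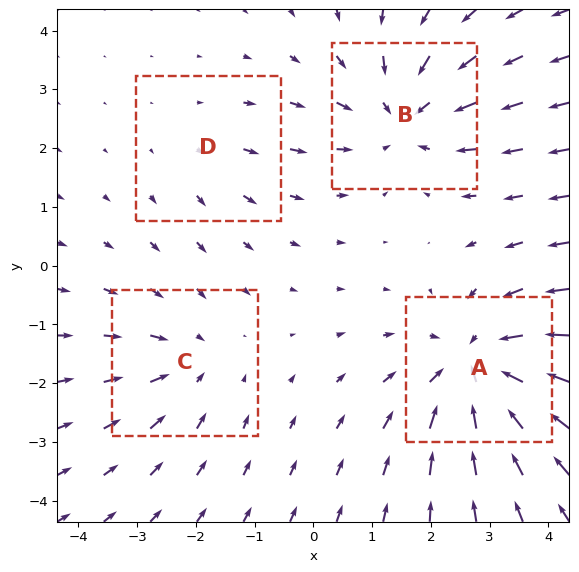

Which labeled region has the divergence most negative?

A

Divergence at each region's feature centre — A: about -6, B: about -4, C: about -3, D: about +2. Region A is most negative.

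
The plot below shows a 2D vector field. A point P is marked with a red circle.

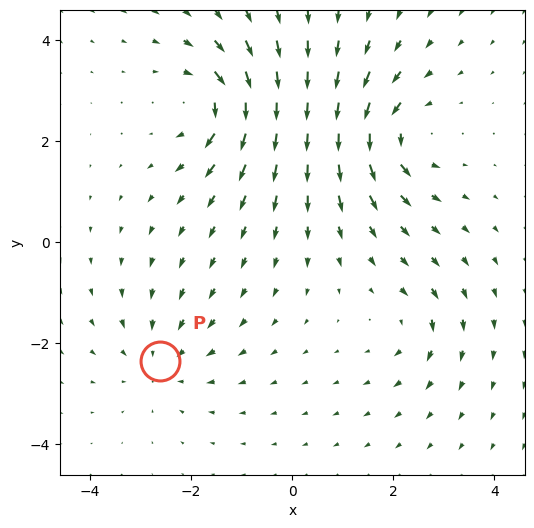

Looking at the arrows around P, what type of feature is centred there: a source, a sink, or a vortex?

sink

At P (-2.6, -2.3) the arrows converge inward. Divergence about -3, curl ≈0 — negative divergence with near-zero curl is a sink.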